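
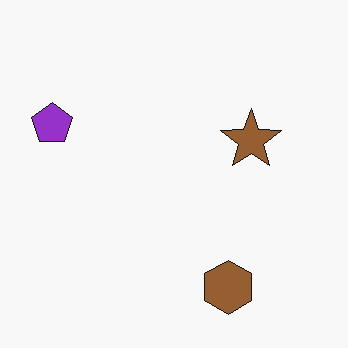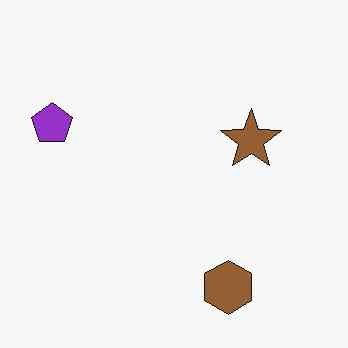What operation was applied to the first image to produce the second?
The image was JPEG-compressed with visible artifacts.

Blocky 8×8 compression artifacts appear around shape edges and the flat background shows ringing — characteristic JPEG degradation.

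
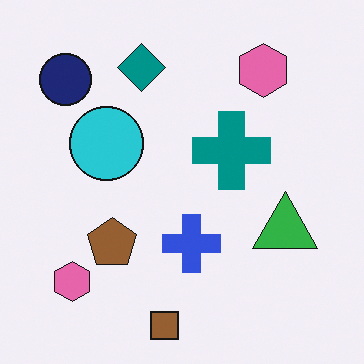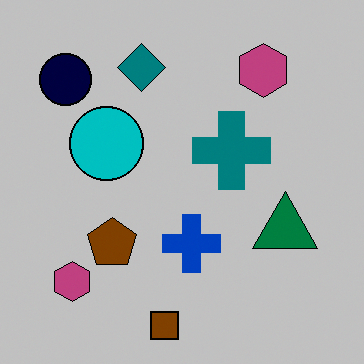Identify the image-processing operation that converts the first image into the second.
Aggressively posterized.

Each flat color has snapped to a coarser quantized level — most visibly, the near-white background has dropped to a flat grey.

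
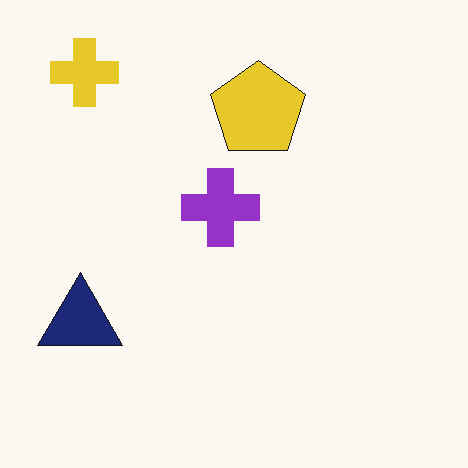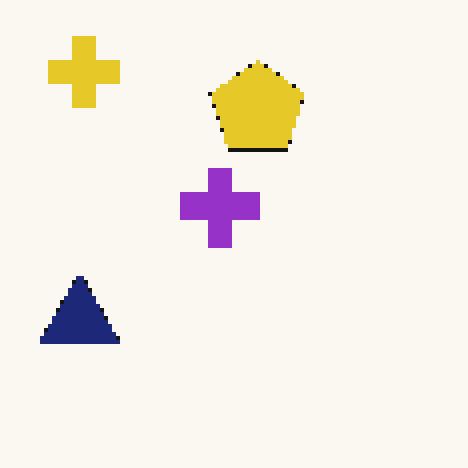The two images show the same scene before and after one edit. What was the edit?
The image was mildly pixelated.

Shapes are reduced to large square blocks; fine edges and outlines are lost — a downscale-then-upscale (mosaic) effect.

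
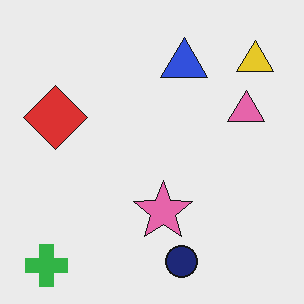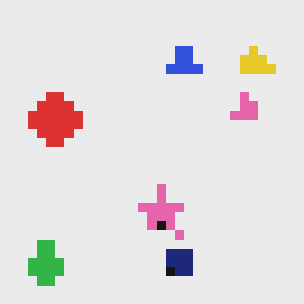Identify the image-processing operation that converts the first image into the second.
This is the original image coarsely pixelated.

Shapes are reduced to large square blocks; fine edges and outlines are lost — a downscale-then-upscale (mosaic) effect.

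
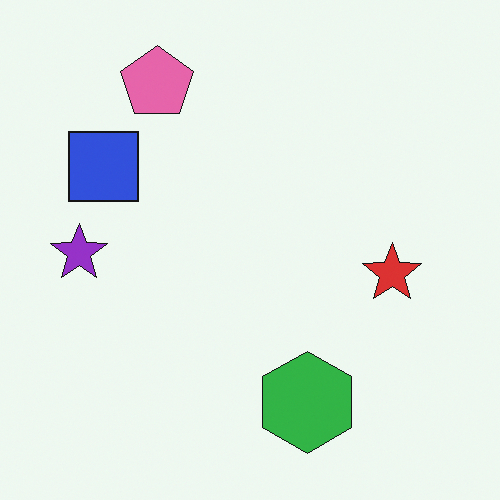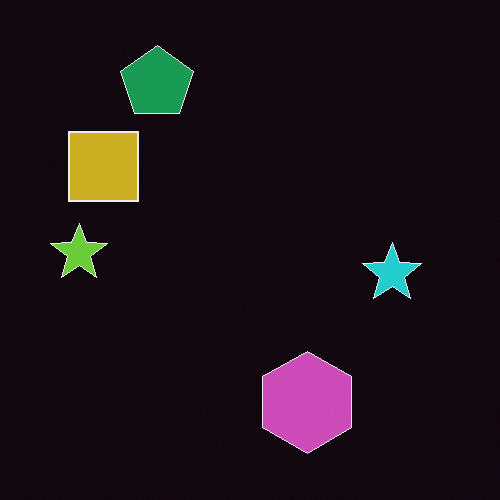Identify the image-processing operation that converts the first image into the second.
It was color-inverted (negative).

The light background has become dark and every shape's color is its complement — a photographic negative.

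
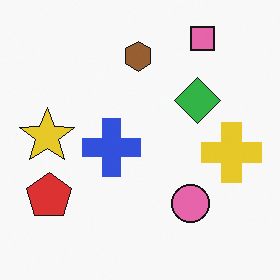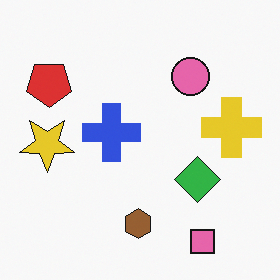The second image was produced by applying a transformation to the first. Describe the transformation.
The image was flipped vertically (top ↔ bottom).

The pink square is in the top-right of the first image and the bottom-right of the second — shapes on opposite sides of the horizontal midline have swapped in a mirror flip.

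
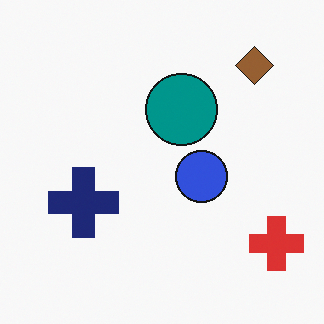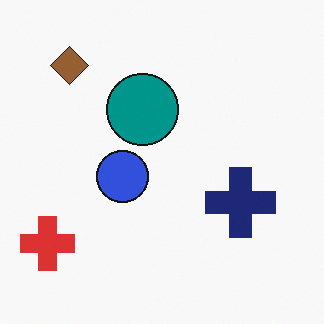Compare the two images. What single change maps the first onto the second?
The image was flipped horizontally (left ↔ right).

The red cross is in the bottom-right of the first image and the bottom-left of the second — shapes on opposite sides of the vertical midline have swapped in a mirror flip.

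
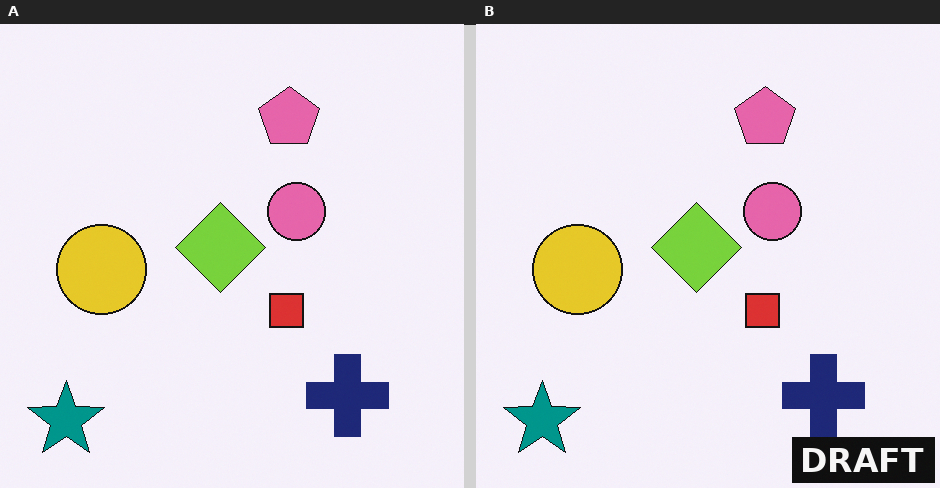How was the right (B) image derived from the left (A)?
This is the original image watermarked with the text "DRAFT" in the lower-right corner.

A dark label reading "DRAFT" appears in the lower-right corner.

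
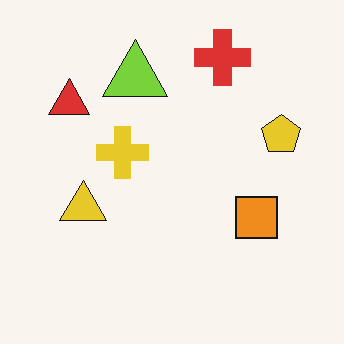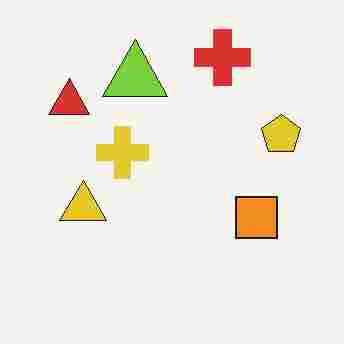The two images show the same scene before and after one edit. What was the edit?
It was degraded with heavy JPEG compression.

Blocky 8×8 compression artifacts appear around shape edges and the flat background shows ringing — characteristic JPEG degradation.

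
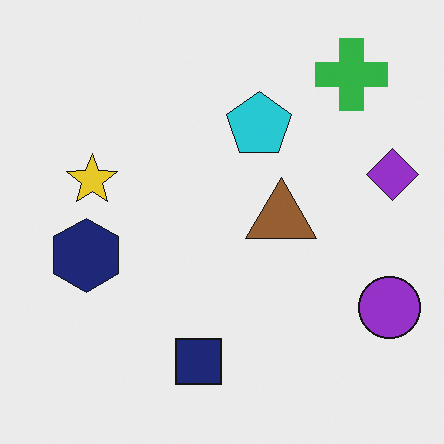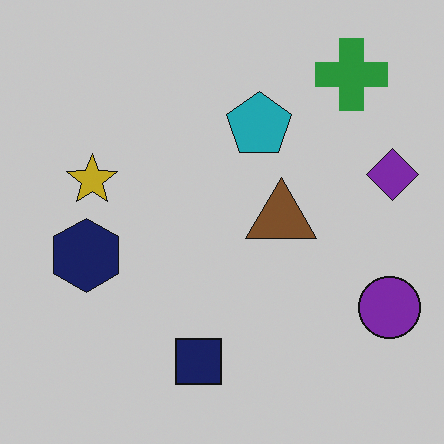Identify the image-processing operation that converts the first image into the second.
It was darkened a little.

Every pixel — background and shapes alike — is uniformly darkened.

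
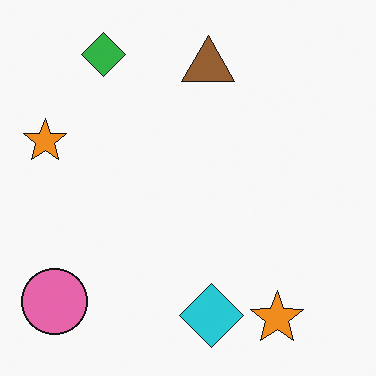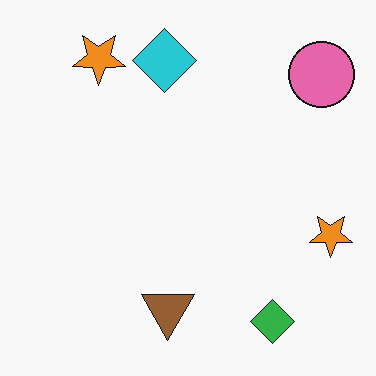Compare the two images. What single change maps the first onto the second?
The image was rotated 180°.

The pink circle sits in the bottom-left of the first image and the top-right of the second — consistent with a whole-image 180° rotation.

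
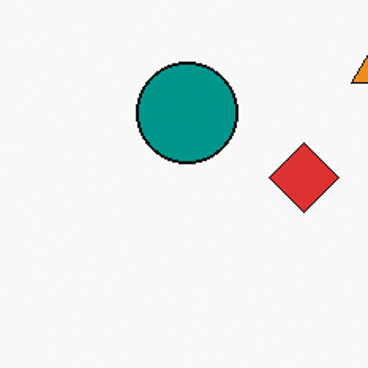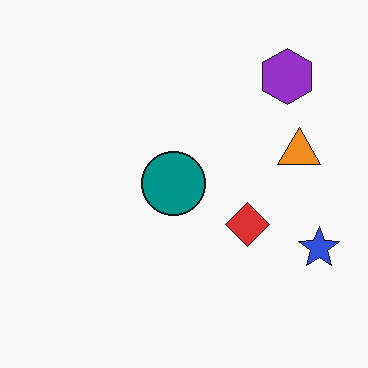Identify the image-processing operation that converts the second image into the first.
It was cropped slightly and scaled back up.

The visible shapes are larger and the field of view is narrower; shapes near the original edges may be partly or wholly outside the frame — a crop-and-rescale.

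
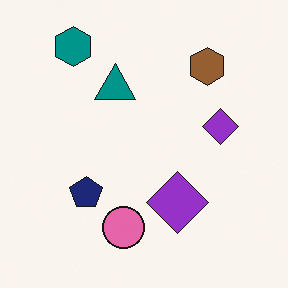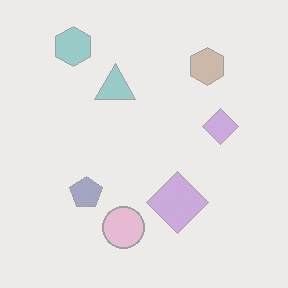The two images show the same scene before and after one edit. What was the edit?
This is the original image washed out (contrast reduced).

Tones are pushed toward mid-grey across the whole image — a global contrast change.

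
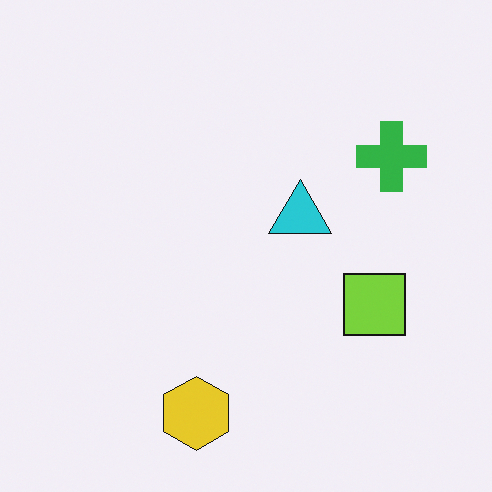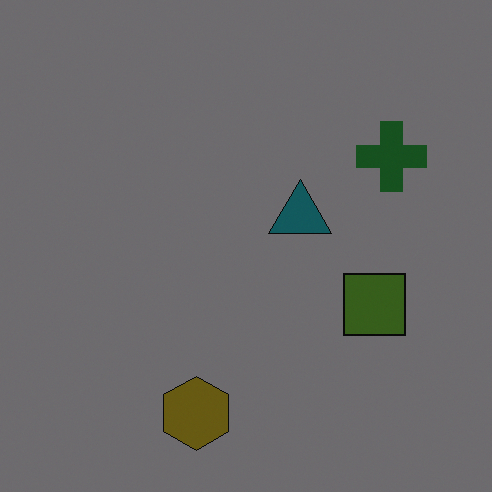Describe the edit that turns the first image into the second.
Noticeably darkened.

Every pixel — background and shapes alike — is uniformly darkened.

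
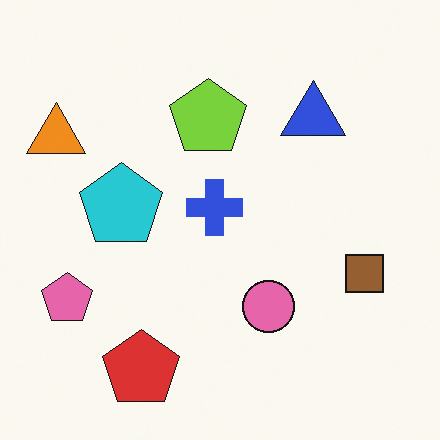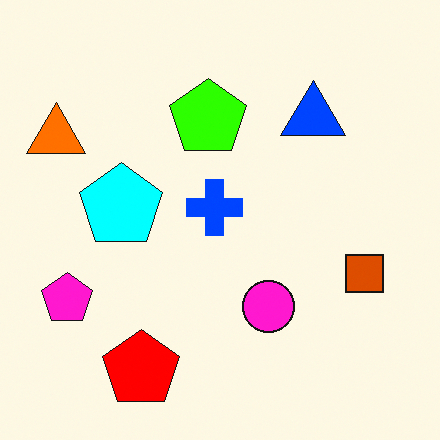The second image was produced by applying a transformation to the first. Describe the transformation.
The second image is the first made much more vivid (saturation change).

All colors are more vivid — a global saturation change.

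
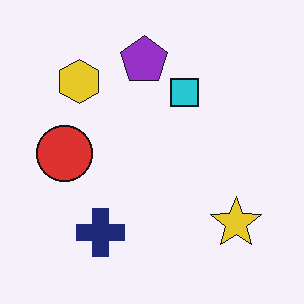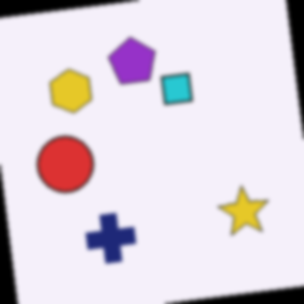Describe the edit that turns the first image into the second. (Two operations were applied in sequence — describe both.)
This is the original image rotated counter-clockwise by a small amount, then lightly blurred.

Every shape is tilted by the same angle and the image corners show triangular fill wedges — a whole-image rotation by a non-right angle. Shape edges and outlines are uniformly softened across the whole image.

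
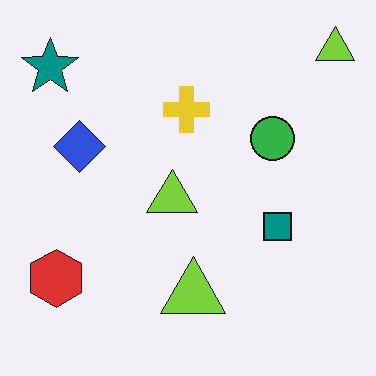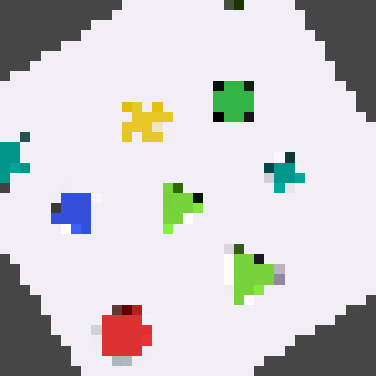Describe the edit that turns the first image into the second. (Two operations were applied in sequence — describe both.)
The second image is the first rotated counter-clockwise by a large amount — several tens of degrees, then heavily pixelated into large blocks.

Every shape is tilted by the same angle and the image corners show triangular fill wedges — a whole-image rotation by a non-right angle. Shapes are reduced to large square blocks; fine edges and outlines are lost — a downscale-then-upscale (mosaic) effect.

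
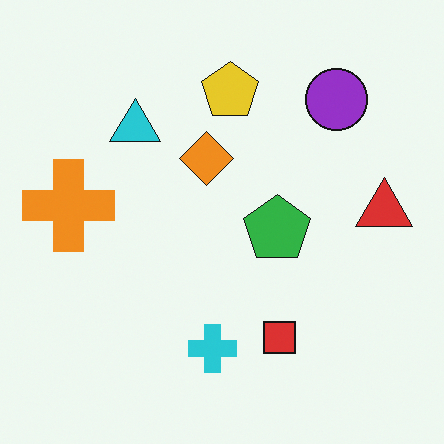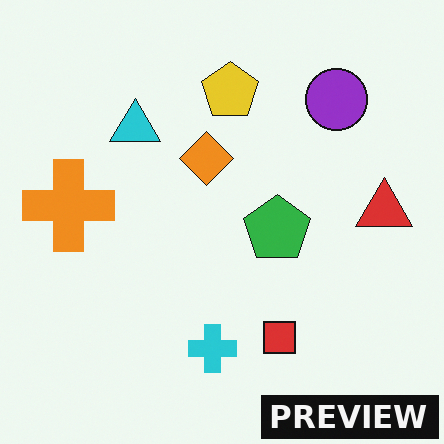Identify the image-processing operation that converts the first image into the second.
The image was watermarked with the text "PREVIEW" in the lower-right corner.

A dark label reading "PREVIEW" appears in the lower-right corner.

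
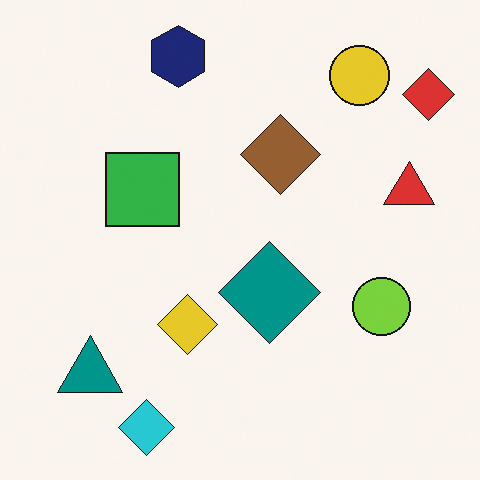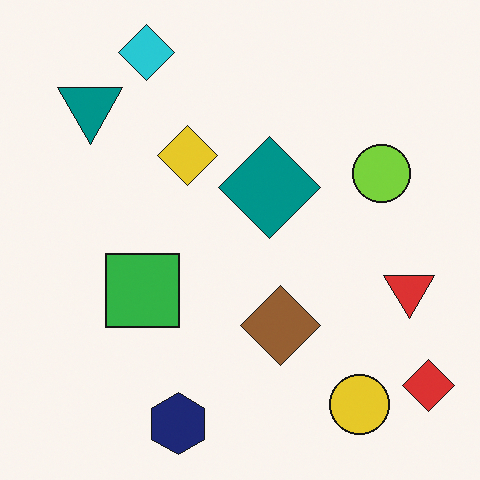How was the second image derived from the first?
Flipped vertically (top ↔ bottom).

The cyan diamond is in the bottom-left of the first image and the top-left of the second — shapes on opposite sides of the horizontal midline have swapped in a mirror flip.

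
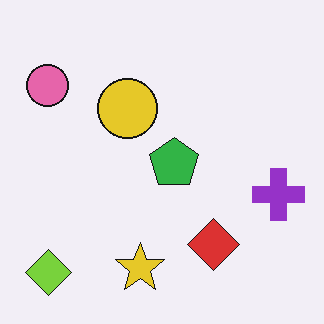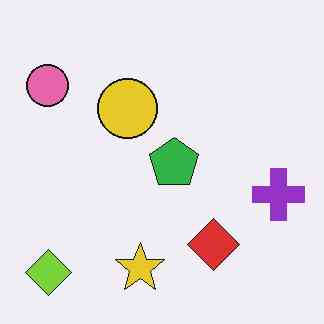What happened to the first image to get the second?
The transformation is: JPEG-compressed with visible artifacts.

Blocky 8×8 compression artifacts appear around shape edges and the flat background shows ringing — characteristic JPEG degradation.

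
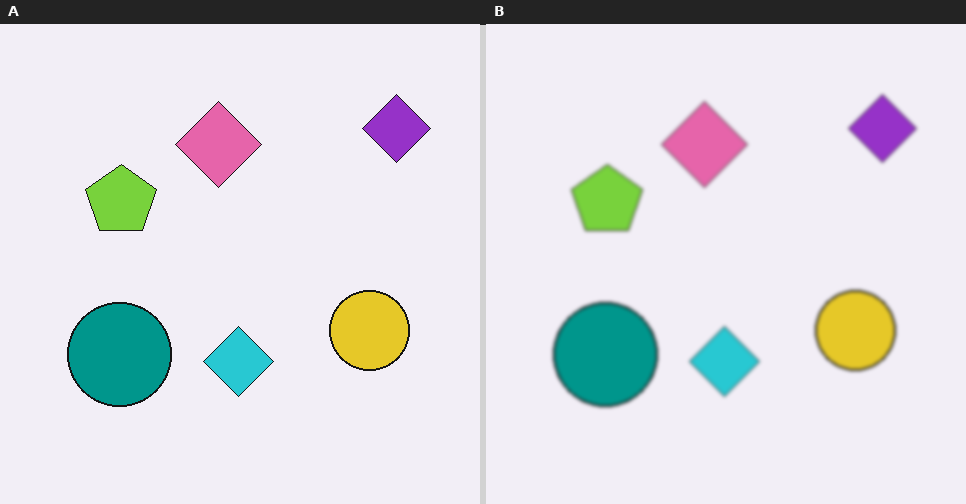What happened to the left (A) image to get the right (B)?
The image was given a subtle gaussian blur.

Shape edges and outlines are uniformly softened across the whole image.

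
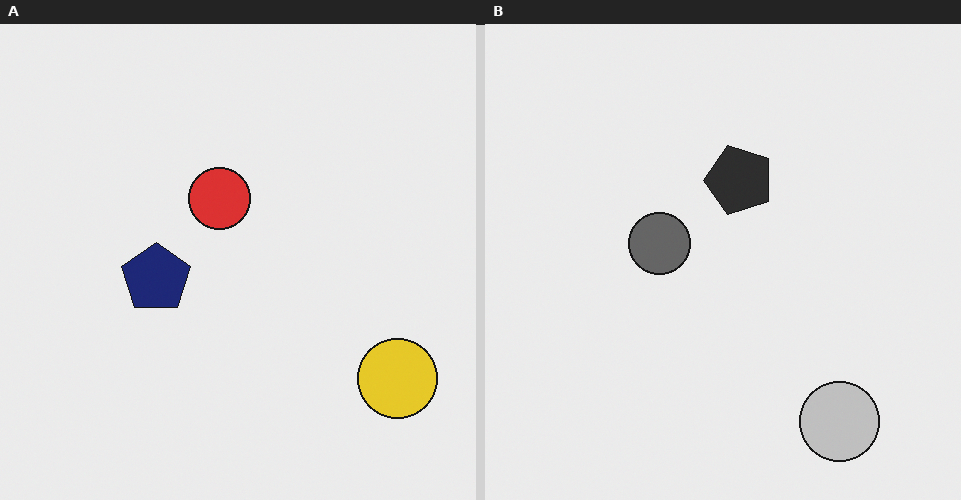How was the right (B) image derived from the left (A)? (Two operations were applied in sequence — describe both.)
Converted to grayscale, then transposed (reflected across the top-left ↔ bottom-right diagonal).

All color is removed — every shape is now a shade of grey. Shapes have swapped their row and column positions — what was in the top-right is now in the bottom-left — a diagonal reflection.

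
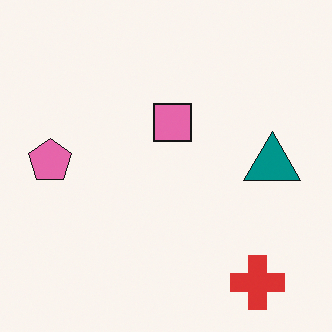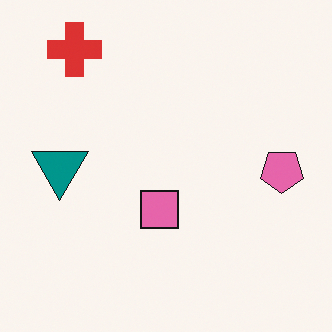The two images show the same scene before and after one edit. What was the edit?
This is the original image rotated 180°.

The red cross sits in the bottom-right of the first image and the top-left of the second — consistent with a whole-image 180° rotation.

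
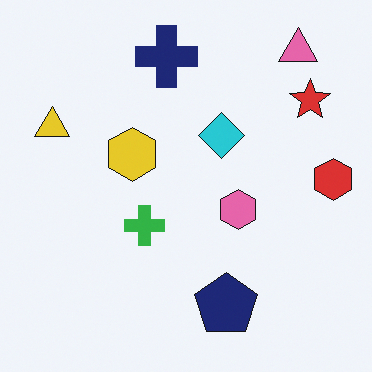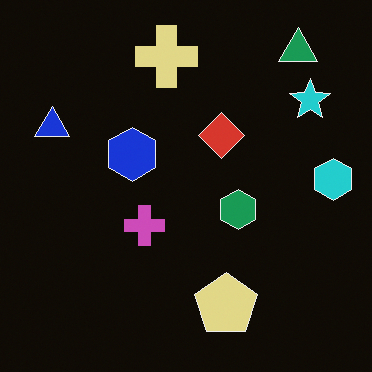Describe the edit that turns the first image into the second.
It was color-inverted (negative).

The light background has become dark and every shape's color is its complement — a photographic negative.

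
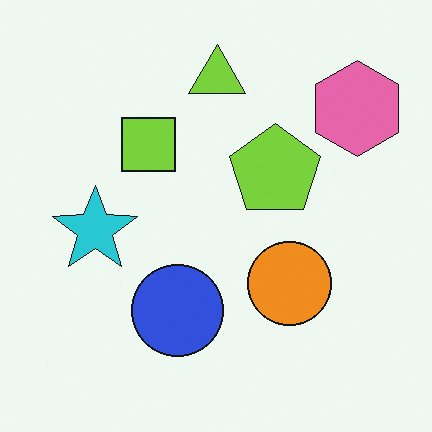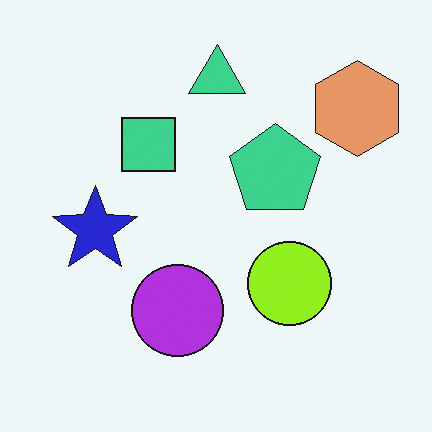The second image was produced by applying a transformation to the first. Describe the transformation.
The second image is the first hue-shifted by a small amount.

Every shape's color has rotated by the same amount around the hue wheel — a uniform hue shift.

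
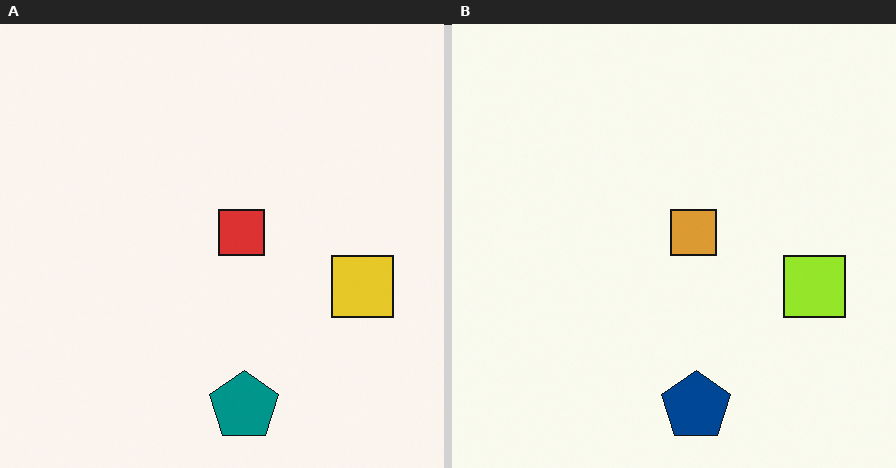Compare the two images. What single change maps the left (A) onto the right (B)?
It was hue-shifted slightly.

Every shape's color has rotated by the same amount around the hue wheel — a uniform hue shift.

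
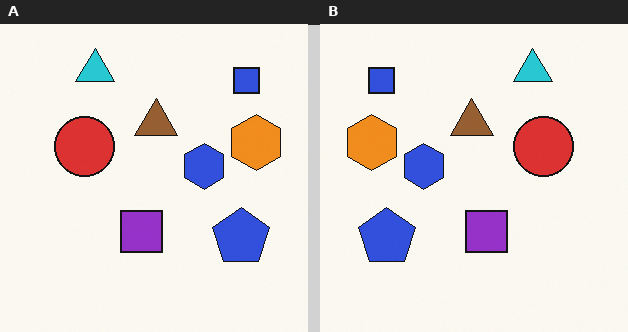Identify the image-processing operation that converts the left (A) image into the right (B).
This is the original image flipped horizontally (left ↔ right).

The orange hexagon is in the right of the left (A) image and the left of the right (B) — shapes on opposite sides of the vertical midline have swapped in a mirror flip.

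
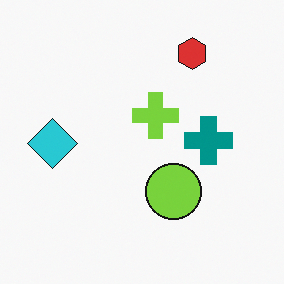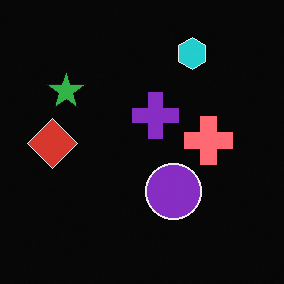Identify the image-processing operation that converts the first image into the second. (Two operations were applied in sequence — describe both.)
It was color-inverted (negative), then overlaid with an additional green star.

The light background has become dark and every shape's color is its complement — a photographic negative. A green star appears in the second image that is absent from the first.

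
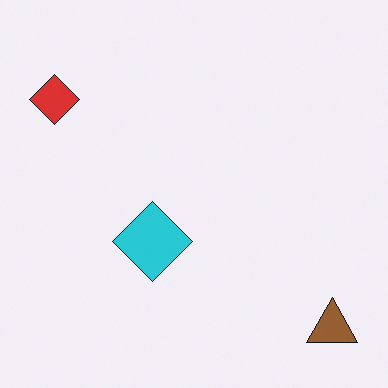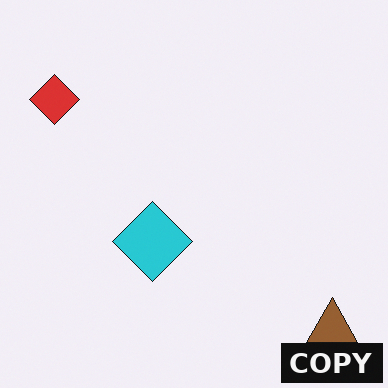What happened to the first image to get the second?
The second image is the first watermarked with the text "COPY" in the lower-right corner.

A dark label reading "COPY" appears in the lower-right corner.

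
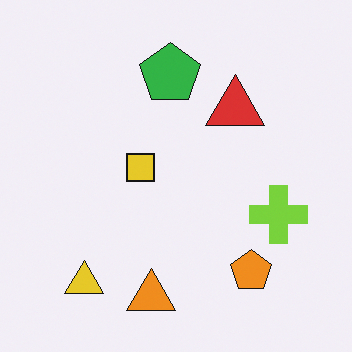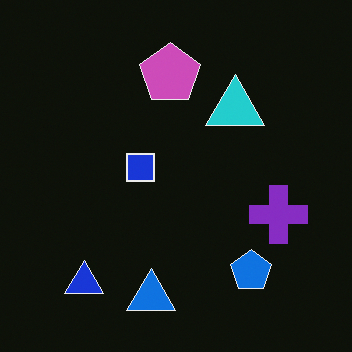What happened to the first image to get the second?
The image was color-inverted (negative).

The light background has become dark and every shape's color is its complement — a photographic negative.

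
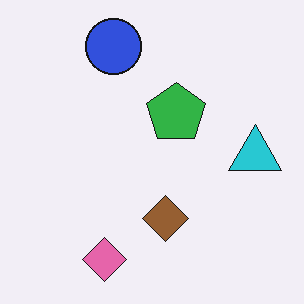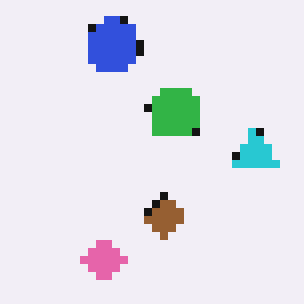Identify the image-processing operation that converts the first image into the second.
The image was moderately pixelated.

Shapes are reduced to large square blocks; fine edges and outlines are lost — a downscale-then-upscale (mosaic) effect.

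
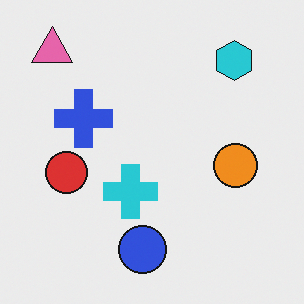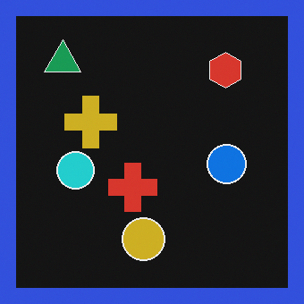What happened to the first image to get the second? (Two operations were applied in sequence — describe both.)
Color-inverted (negative), then framed with a blue border.

The light background has become dark and every shape's color is its complement — a photographic negative. A solid blue frame runs around the edge of the second image, with the content slightly shrunk inside it.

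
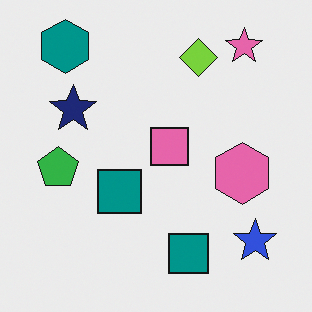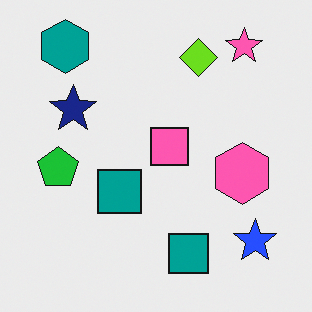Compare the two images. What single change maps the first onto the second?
Slightly oversaturated.

All colors are more vivid — a global saturation change.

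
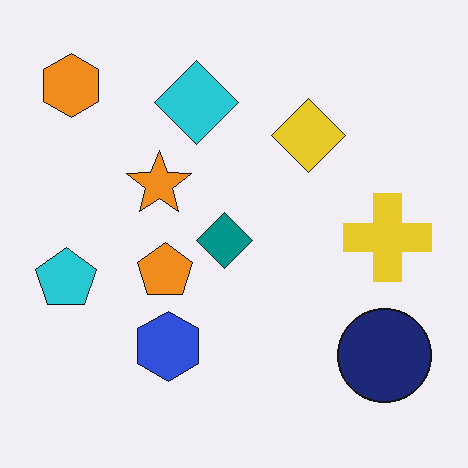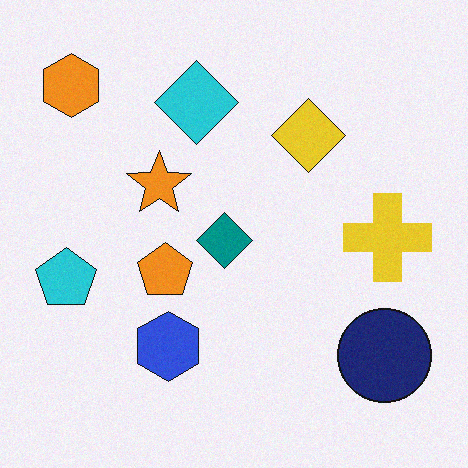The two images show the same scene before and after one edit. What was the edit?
Degraded with light additive noise.

Random speckle covers the whole image, including the flat background.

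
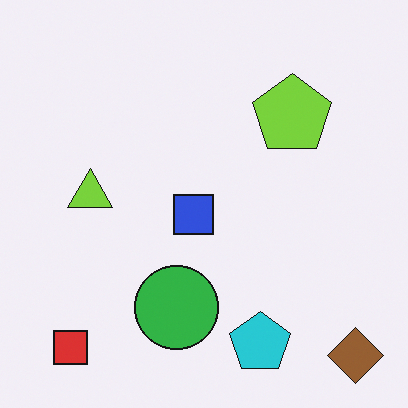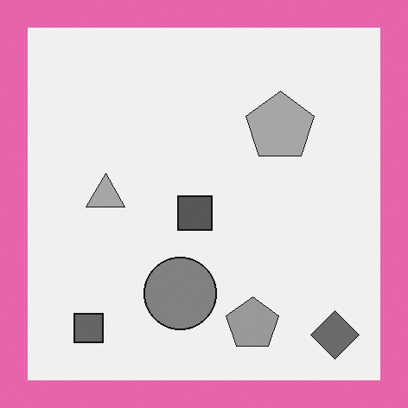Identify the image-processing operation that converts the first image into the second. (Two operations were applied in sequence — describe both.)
The image was converted to grayscale, then framed with a pink border.

All color is removed — every shape is now a shade of grey. A solid pink frame runs around the edge of the second image, with the content slightly shrunk inside it.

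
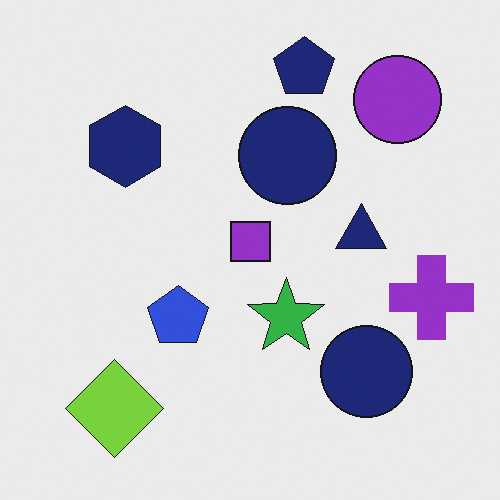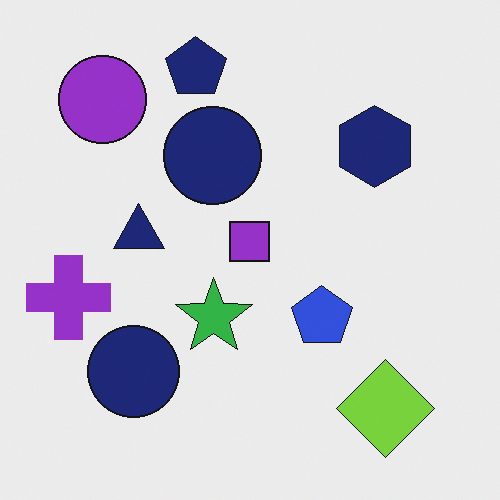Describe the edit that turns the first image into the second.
The transformation is: flipped horizontally (left ↔ right).

The purple cross is in the right of the first image and the left of the second — shapes on opposite sides of the vertical midline have swapped in a mirror flip.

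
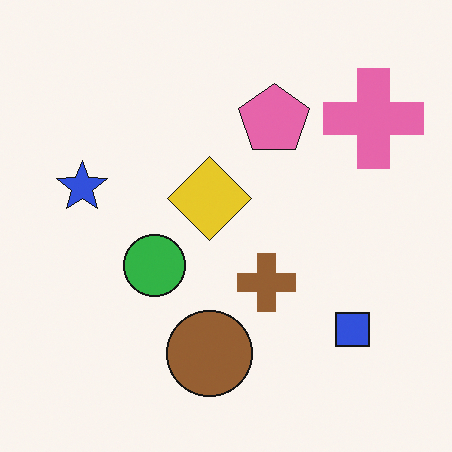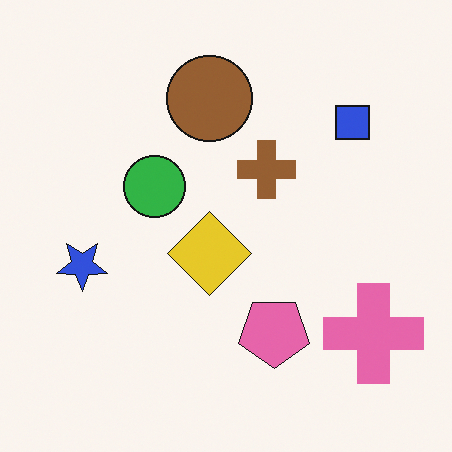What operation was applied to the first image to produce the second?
The second image is the first flipped vertically (top ↔ bottom).

The brown circle is in the bottom of the first image and the top of the second — shapes on opposite sides of the horizontal midline have swapped in a mirror flip.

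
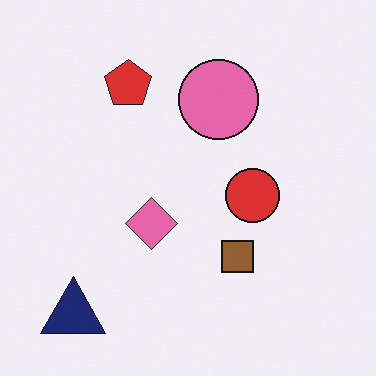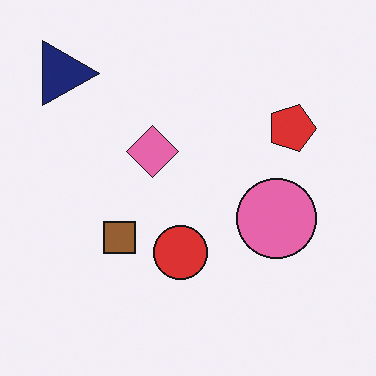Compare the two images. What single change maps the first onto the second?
It was rotated 90° clockwise.

The navy triangle sits in the bottom-left of the first image and the top-left of the second — consistent with a whole-image 90° clockwise rotation.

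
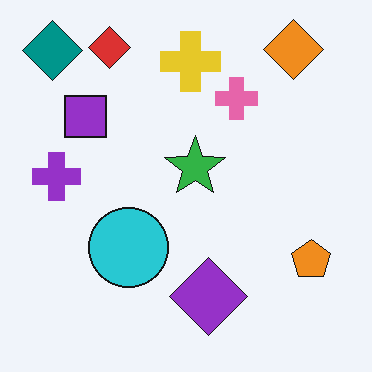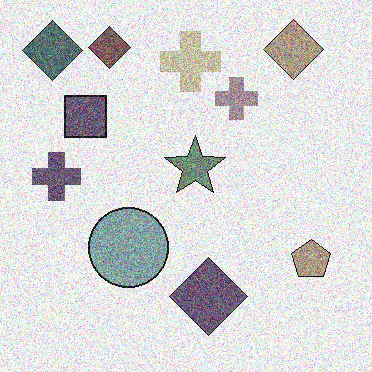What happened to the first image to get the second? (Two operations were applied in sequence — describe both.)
Heavily desaturated, then degraded with a thick layer of grain.

All colors are more muted and greyish — a global saturation change. Random speckle covers the whole image, including the flat background.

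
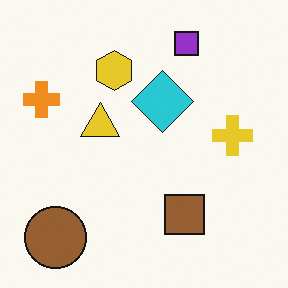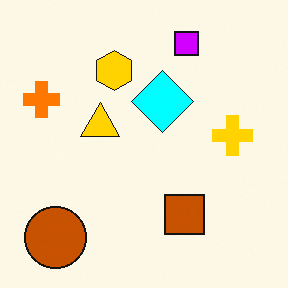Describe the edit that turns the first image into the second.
The transformation is: heavily oversaturated.

All colors are more vivid — a global saturation change.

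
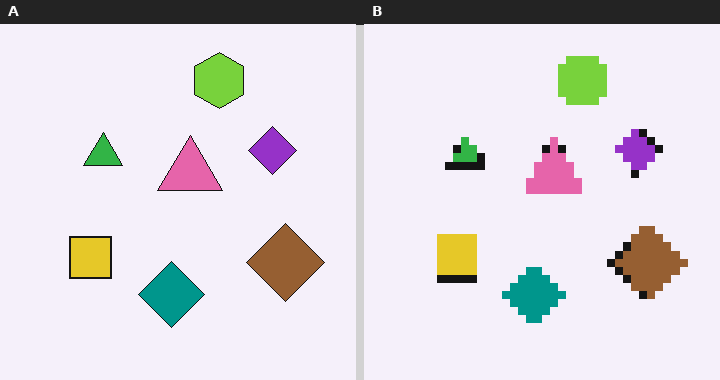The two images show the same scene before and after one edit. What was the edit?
The image was pixelated into visible square blocks.

Shapes are reduced to large square blocks; fine edges and outlines are lost — a downscale-then-upscale (mosaic) effect.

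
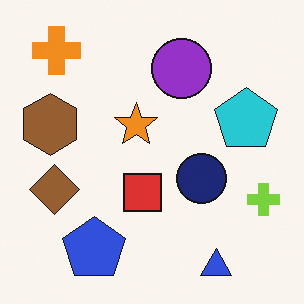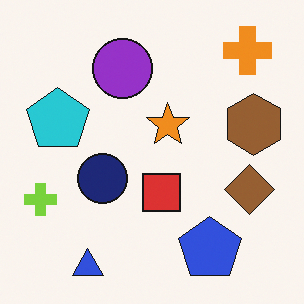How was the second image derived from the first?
It was flipped horizontally (left ↔ right).

The lime cross is in the right of the first image and the left of the second — shapes on opposite sides of the vertical midline have swapped in a mirror flip.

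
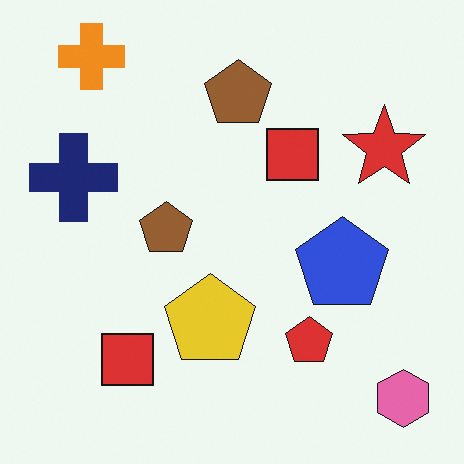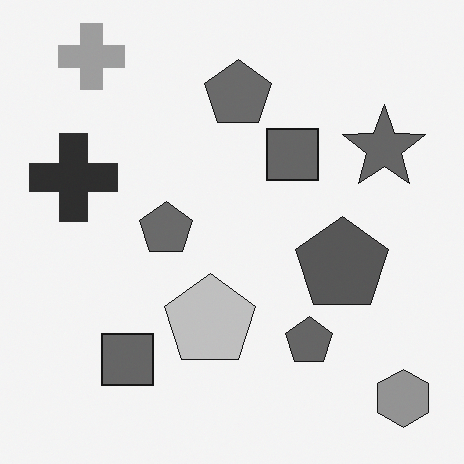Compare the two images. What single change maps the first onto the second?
Converted to grayscale.

All color is removed — every shape is now a shade of grey.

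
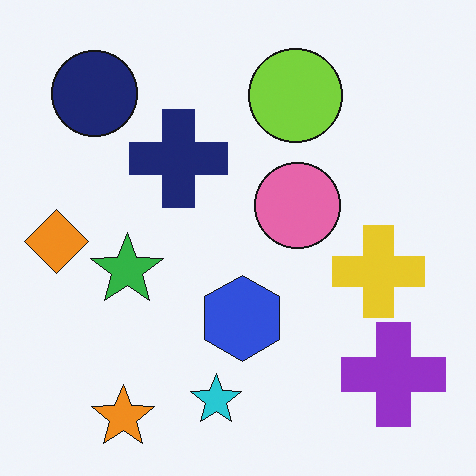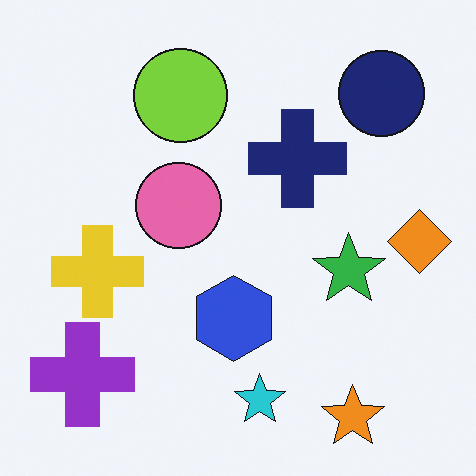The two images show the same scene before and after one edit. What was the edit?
It was flipped horizontally (left ↔ right).

The orange diamond is in the left of the first image and the right of the second — shapes on opposite sides of the vertical midline have swapped in a mirror flip.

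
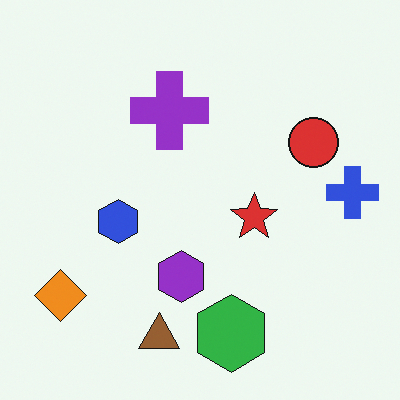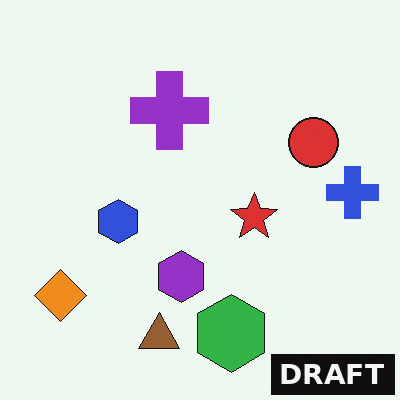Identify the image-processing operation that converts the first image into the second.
The transformation is: watermarked with the text "DRAFT" in the lower-right corner.

A dark label reading "DRAFT" appears in the lower-right corner.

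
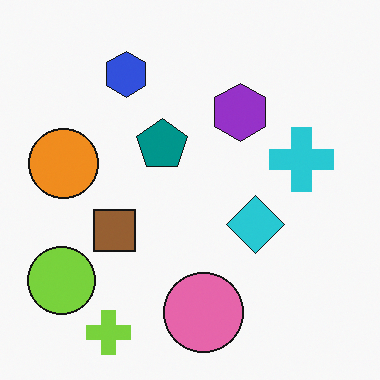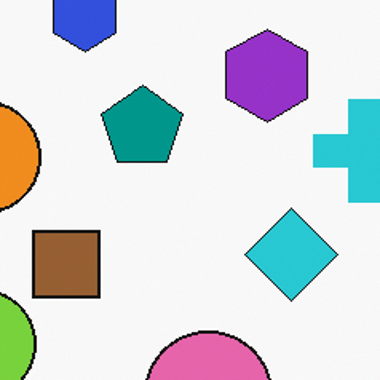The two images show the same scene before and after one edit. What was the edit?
The image was cropped slightly and scaled back up.

The visible shapes are larger and the field of view is narrower; shapes near the original edges may be partly or wholly outside the frame — a crop-and-rescale.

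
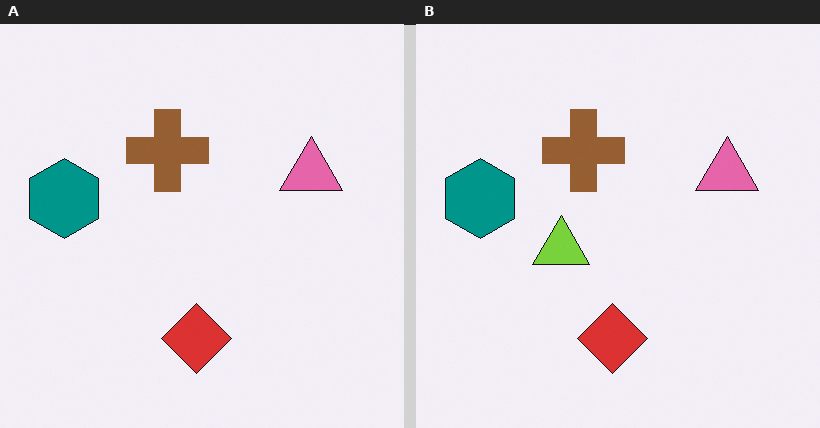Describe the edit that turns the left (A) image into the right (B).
This is the original image overlaid with an additional lime triangle.

A lime triangle appears in the right (B) image that is absent from the left (A).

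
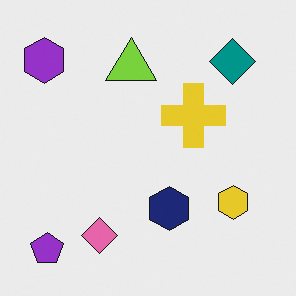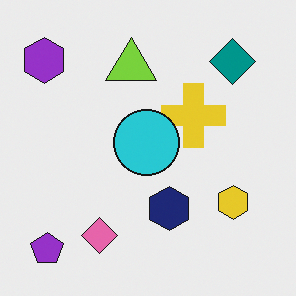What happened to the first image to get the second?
The second image is the first overlaid with an additional cyan circle.

A cyan circle appears in the second image that is absent from the first.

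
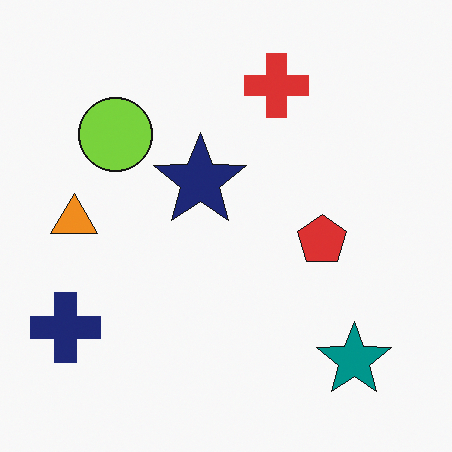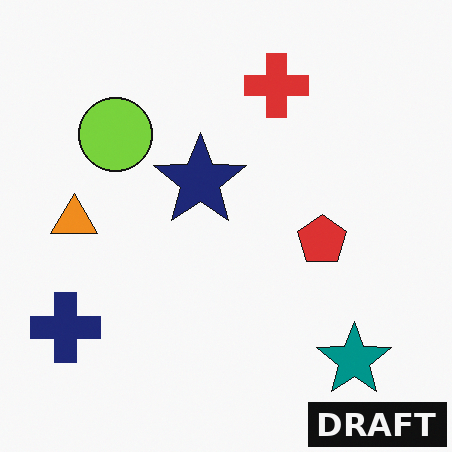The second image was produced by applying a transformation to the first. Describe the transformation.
It was watermarked with the text "DRAFT" in the lower-right corner.

A dark label reading "DRAFT" appears in the lower-right corner.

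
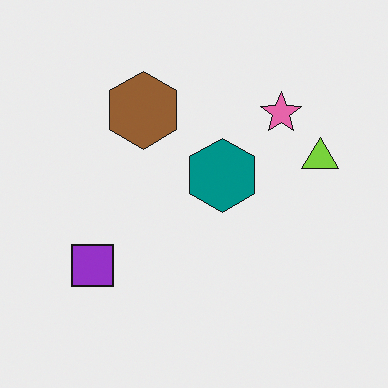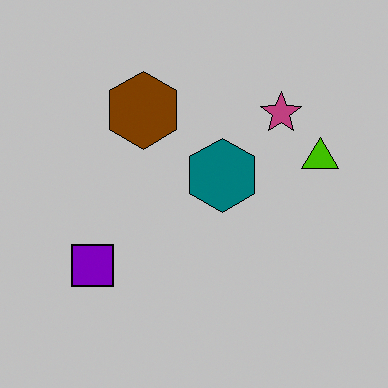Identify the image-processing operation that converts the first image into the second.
The image was heavily posterized to just a handful of flat colors.

Each flat color has snapped to a coarser quantized level — most visibly, the near-white background has dropped to a flat grey.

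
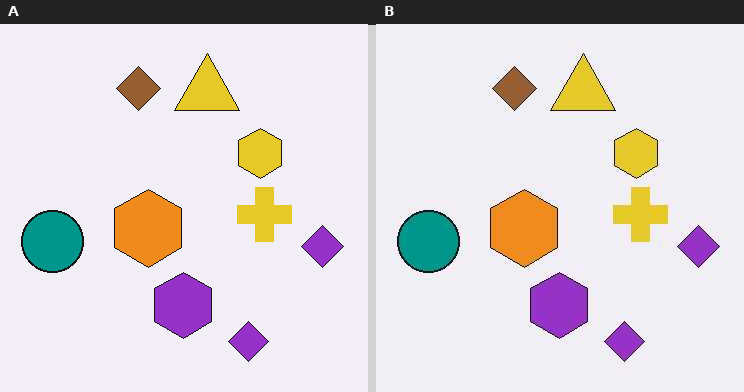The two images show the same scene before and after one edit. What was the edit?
It was given moderate JPEG compression.

Blocky 8×8 compression artifacts appear around shape edges and the flat background shows ringing — characteristic JPEG degradation.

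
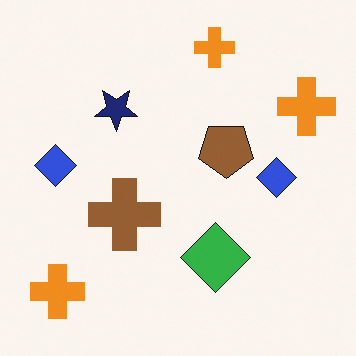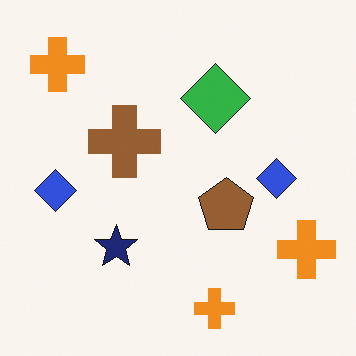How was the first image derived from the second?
Flipped vertically (top ↔ bottom).

The green diamond is in the top of the second image and the bottom of the first — shapes on opposite sides of the horizontal midline have swapped in a mirror flip.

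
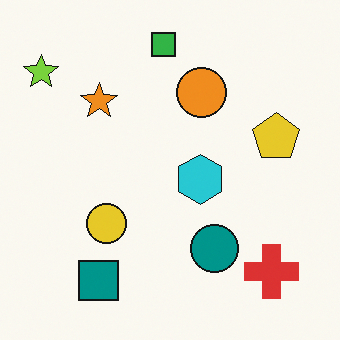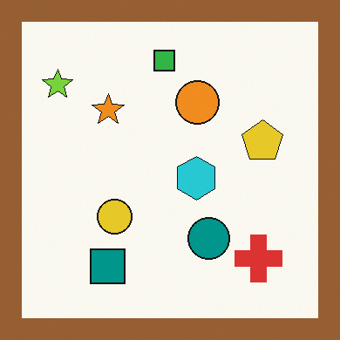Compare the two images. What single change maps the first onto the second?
The second image is the first framed with a brown border.

A solid brown frame runs around the edge of the second image, with the content slightly shrunk inside it.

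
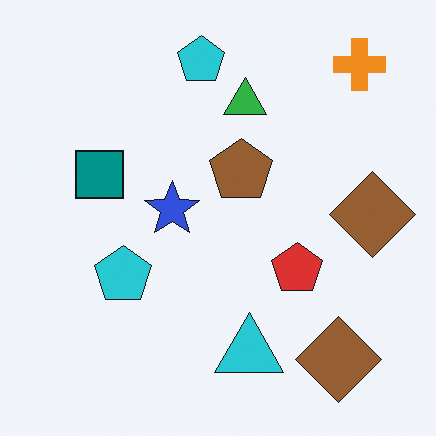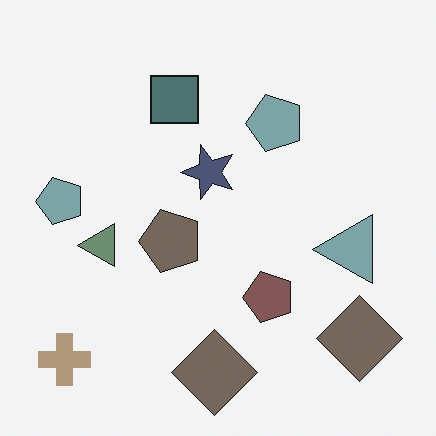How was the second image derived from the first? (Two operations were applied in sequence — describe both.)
The image was transposed (reflected across the top-left ↔ bottom-right diagonal), then made much more muted (saturation change).

Shapes have swapped their row and column positions — what was in the top-right is now in the bottom-left — a diagonal reflection. All colors are more muted and greyish — a global saturation change.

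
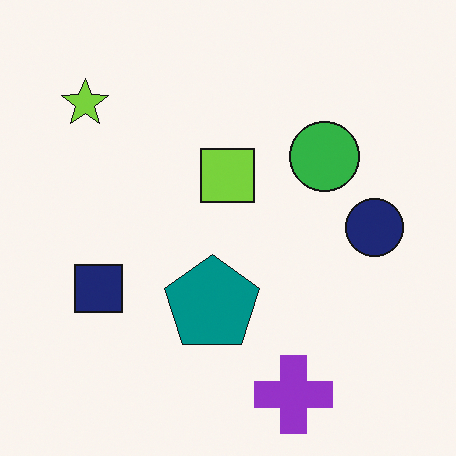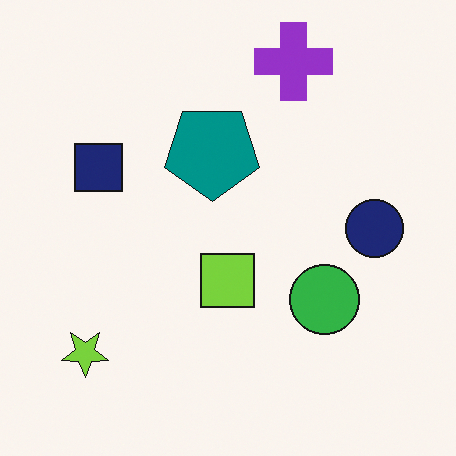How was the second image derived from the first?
The transformation is: flipped vertically (top ↔ bottom).

The purple cross is in the bottom of the first image and the top of the second — shapes on opposite sides of the horizontal midline have swapped in a mirror flip.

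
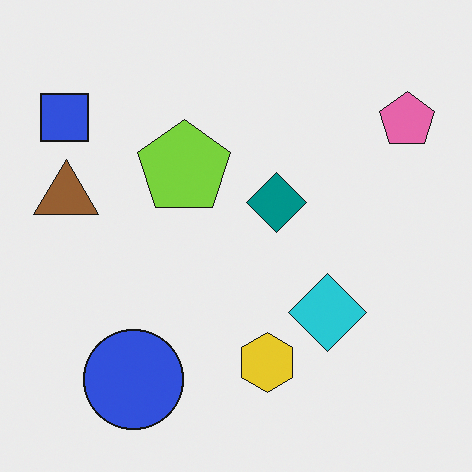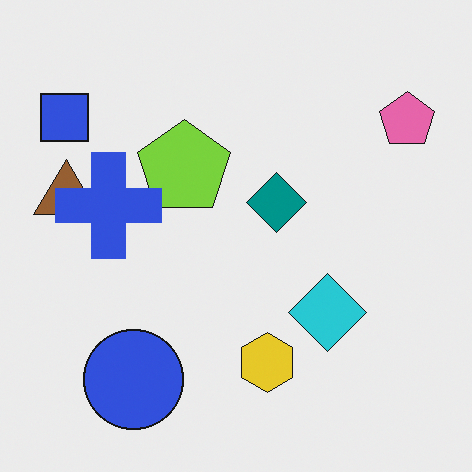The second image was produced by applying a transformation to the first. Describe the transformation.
This is the original image overlaid with an additional blue cross.

A blue cross appears in the second image that is absent from the first.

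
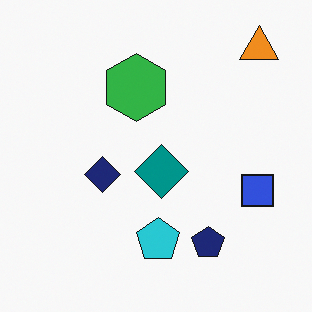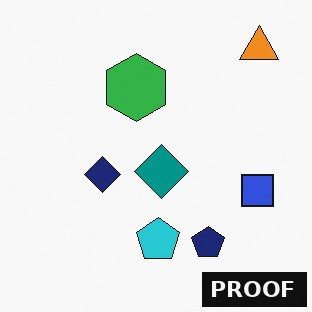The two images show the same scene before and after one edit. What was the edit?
It was watermarked with the text "PROOF" in the lower-right corner.

A dark label reading "PROOF" appears in the lower-right corner.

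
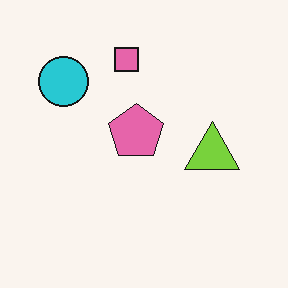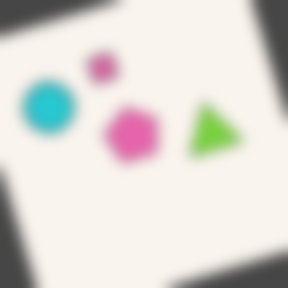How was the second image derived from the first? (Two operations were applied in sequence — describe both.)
This is the original image rotated counter-clockwise by a moderate amount, then strongly gaussian-blurred.

Every shape is tilted by the same angle and the image corners show triangular fill wedges — a whole-image rotation by a non-right angle. Shape edges and outlines are uniformly softened across the whole image.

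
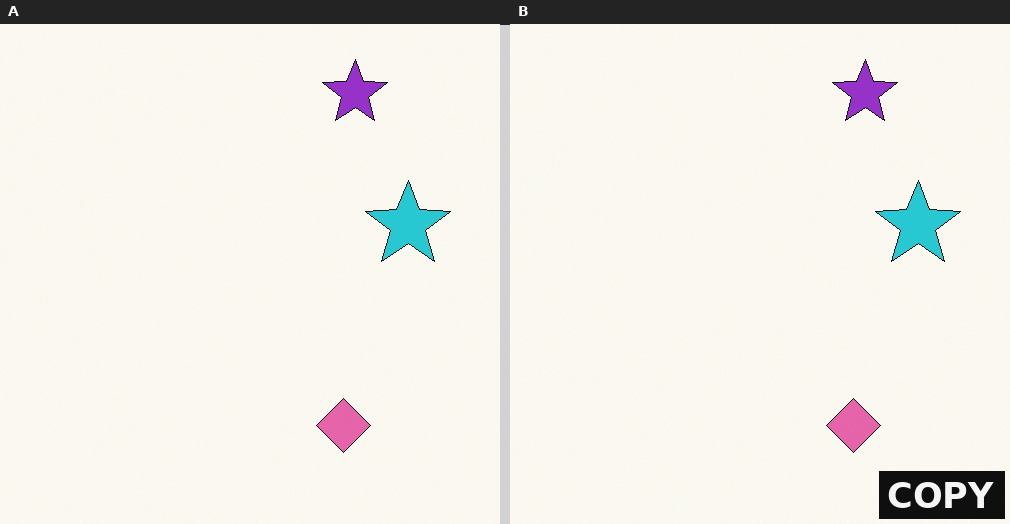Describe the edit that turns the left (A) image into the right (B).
The transformation is: watermarked with the text "COPY" in the lower-right corner.

A dark label reading "COPY" appears in the lower-right corner.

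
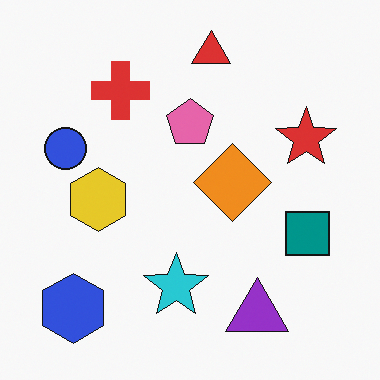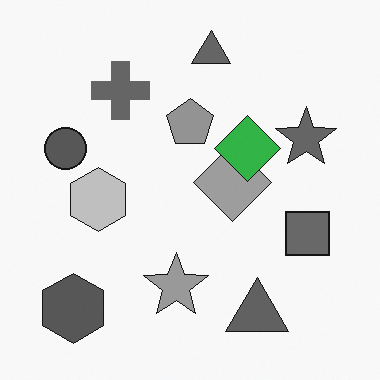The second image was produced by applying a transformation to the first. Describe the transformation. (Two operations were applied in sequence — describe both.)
This is the original image converted to grayscale, then overlaid with an additional green diamond.

All color is removed — every shape is now a shade of grey. A green diamond appears in the second image that is absent from the first.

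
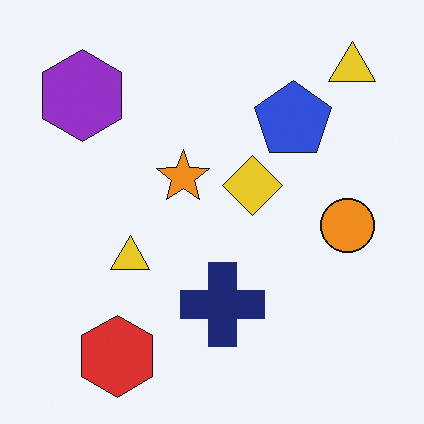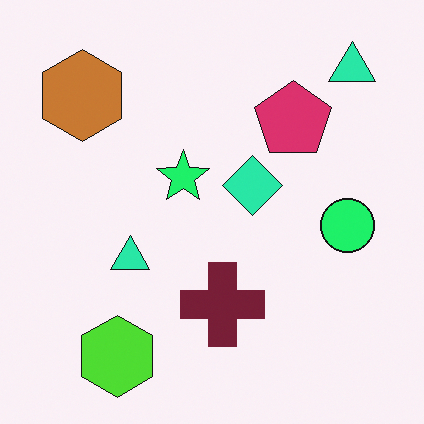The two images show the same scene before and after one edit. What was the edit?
The image was hue-shifted by a moderate amount.

Every shape's color has rotated by the same amount around the hue wheel — a uniform hue shift.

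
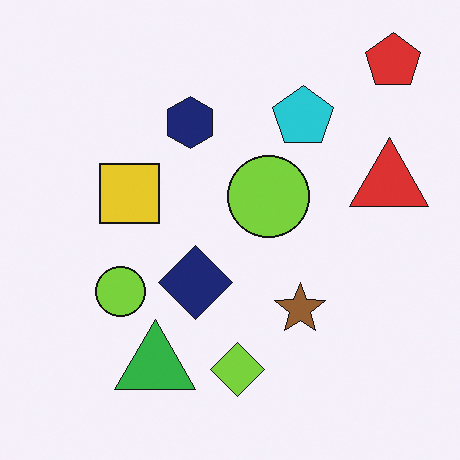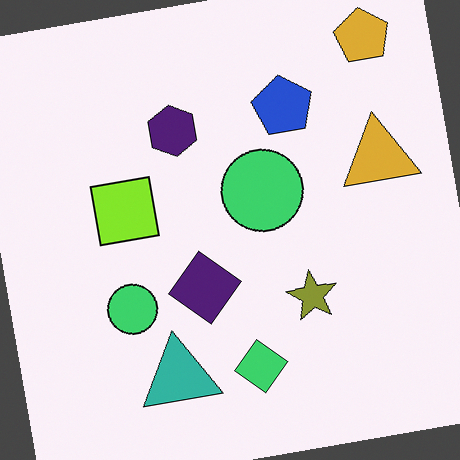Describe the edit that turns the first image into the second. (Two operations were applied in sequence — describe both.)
It was hue-shifted slightly, then rotated counter-clockwise by a slight angle.

Every shape's color has rotated by the same amount around the hue wheel — a uniform hue shift. Every shape is tilted by the same angle and the image corners show triangular fill wedges — a whole-image rotation by a non-right angle.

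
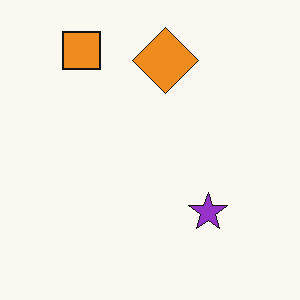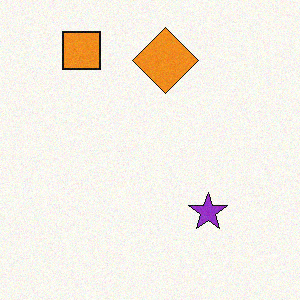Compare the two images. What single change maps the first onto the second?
It was degraded with a light layer of grain.

Random speckle covers the whole image, including the flat background.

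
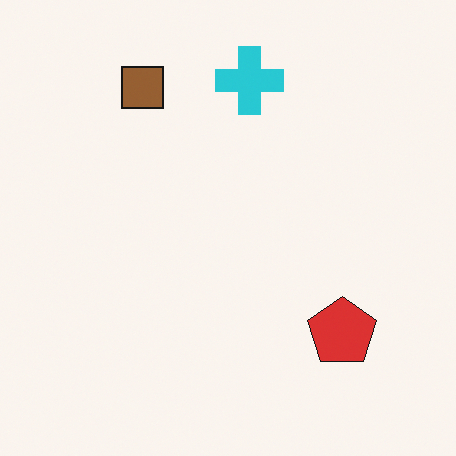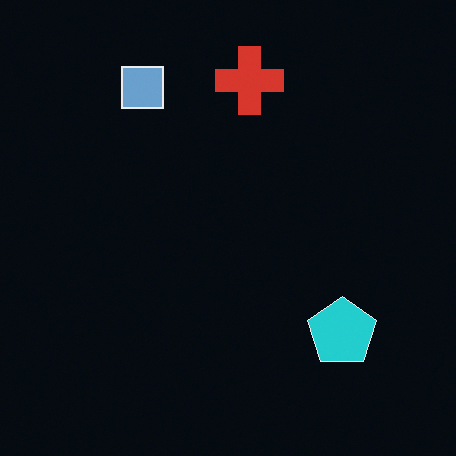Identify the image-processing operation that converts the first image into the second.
This is the original image color-inverted (negative).

The light background has become dark and every shape's color is its complement — a photographic negative.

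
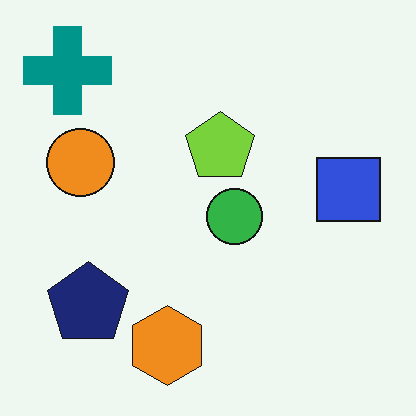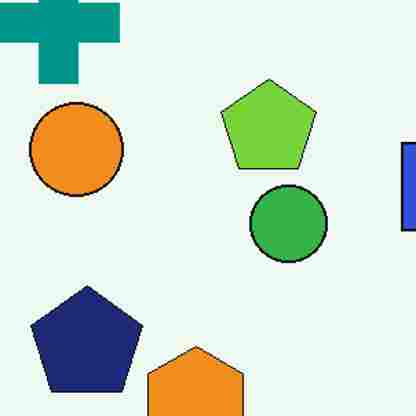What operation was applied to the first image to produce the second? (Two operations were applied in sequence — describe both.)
Cropped slightly and scaled back up, then degraded with heavy JPEG compression.

The visible shapes are larger and the field of view is narrower; shapes near the original edges may be partly or wholly outside the frame — a crop-and-rescale. Blocky 8×8 compression artifacts appear around shape edges and the flat background shows ringing — characteristic JPEG degradation.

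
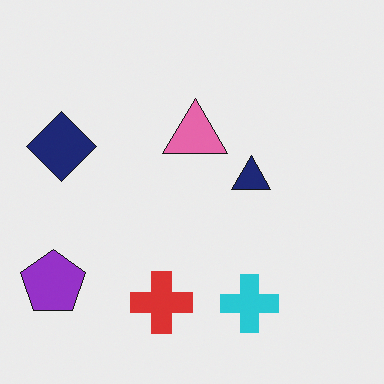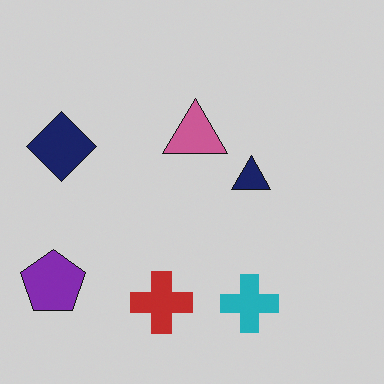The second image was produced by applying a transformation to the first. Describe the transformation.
Darkened a little.

Every pixel — background and shapes alike — is uniformly darkened.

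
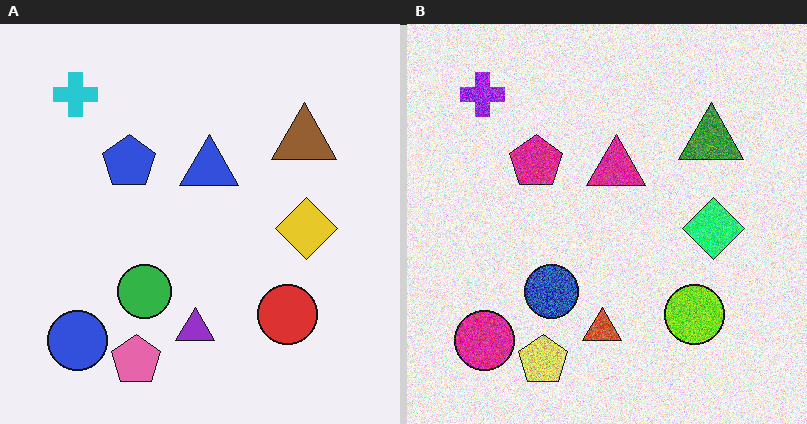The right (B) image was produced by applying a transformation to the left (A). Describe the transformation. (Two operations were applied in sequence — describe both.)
This is the original image degraded with moderate additive noise, then hue-shifted through roughly a third of the color wheel.

Random speckle covers the whole image, including the flat background. Every shape's color has rotated by the same amount around the hue wheel — a uniform hue shift.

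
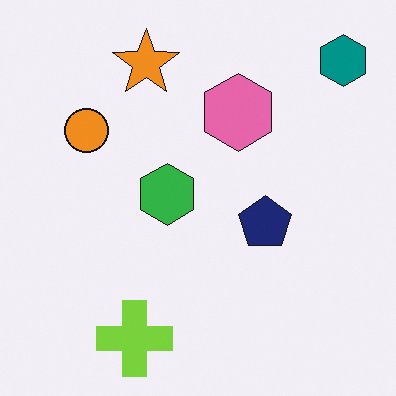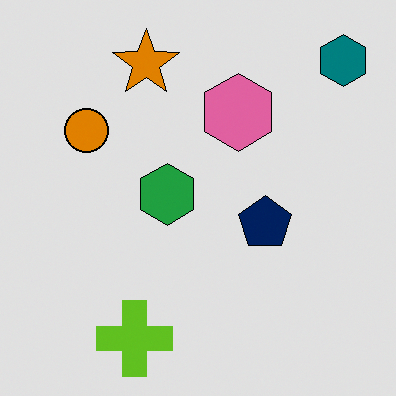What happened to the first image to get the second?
Posterized to a reduced palette.

Each flat color has snapped to a coarser quantized level — most visibly, the near-white background has dropped to a flat grey.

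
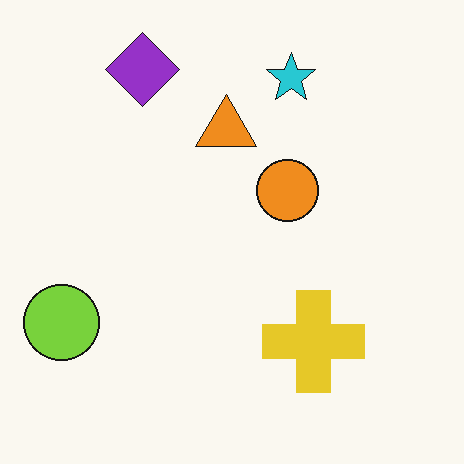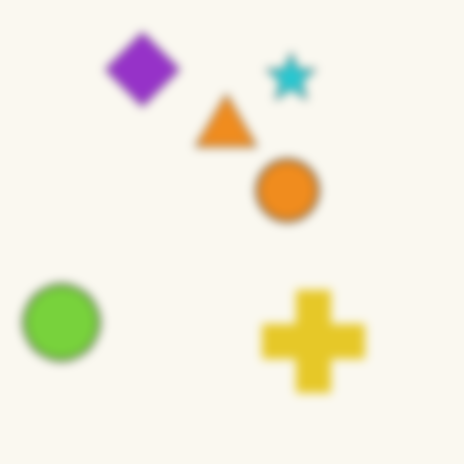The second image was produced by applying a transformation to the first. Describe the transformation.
The second image is the first heavily blurred.

Shape edges and outlines are uniformly softened across the whole image.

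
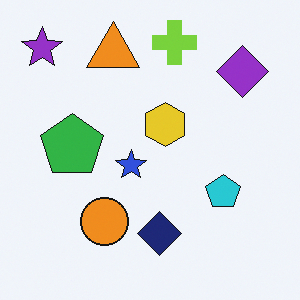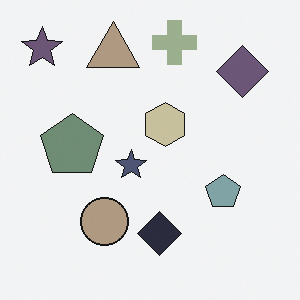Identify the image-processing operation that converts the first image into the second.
The transformation is: heavily desaturated.

All colors are more muted and greyish — a global saturation change.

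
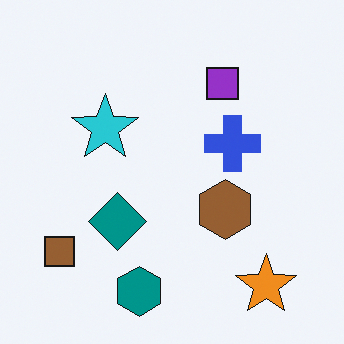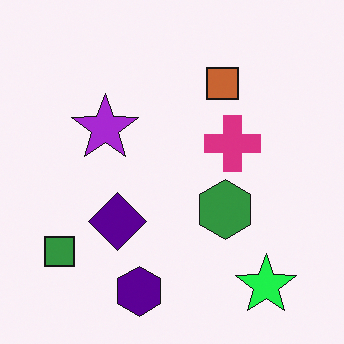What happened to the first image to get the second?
It was hue-shifted by a moderate amount.

Every shape's color has rotated by the same amount around the hue wheel — a uniform hue shift.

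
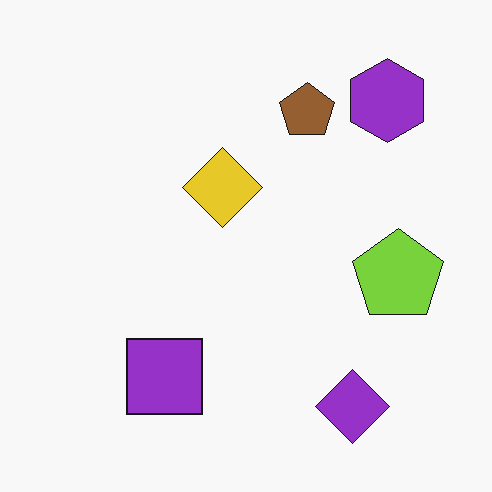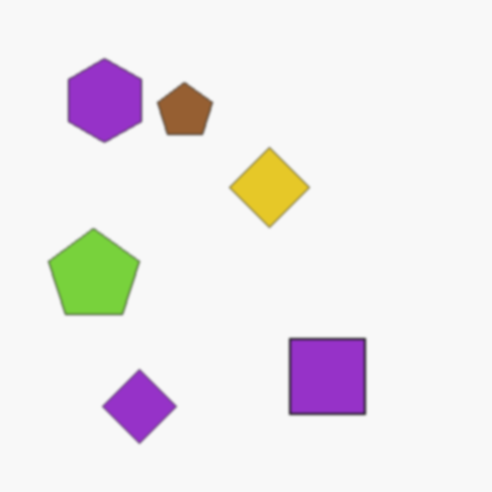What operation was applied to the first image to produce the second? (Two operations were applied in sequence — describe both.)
The transformation is: given a subtle gaussian blur, then flipped horizontally (left ↔ right).

Shape edges and outlines are uniformly softened across the whole image. The lime pentagon is in the right of the first image and the left of the second — shapes on opposite sides of the vertical midline have swapped in a mirror flip.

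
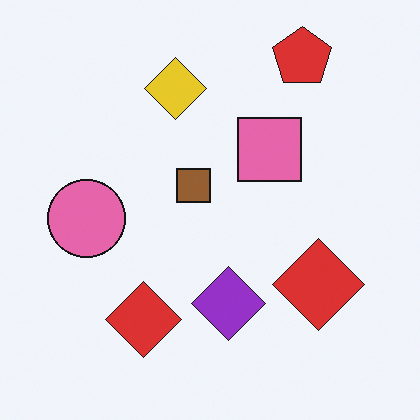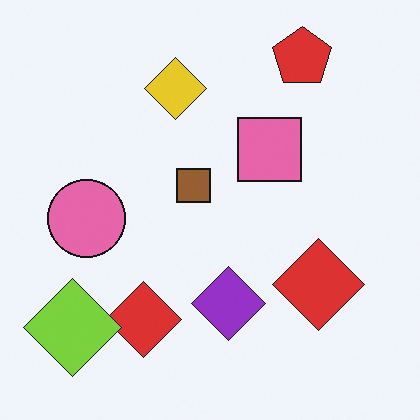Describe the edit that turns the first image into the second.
Overlaid with an additional lime diamond.

A lime diamond appears in the second image that is absent from the first.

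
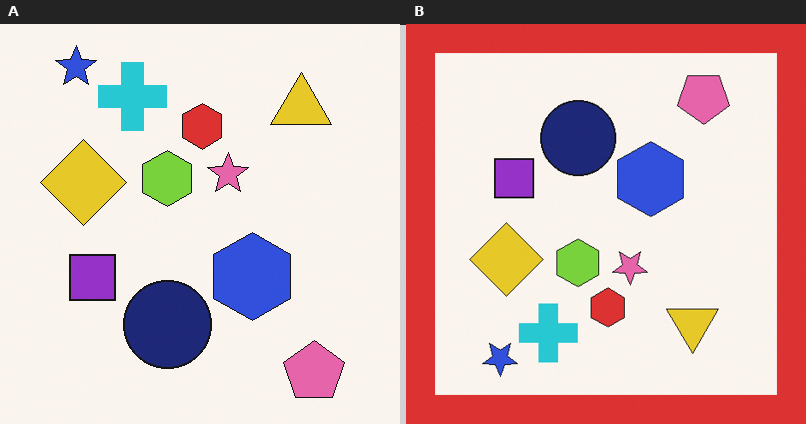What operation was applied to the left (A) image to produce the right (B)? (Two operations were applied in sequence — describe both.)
The transformation is: flipped vertically (top ↔ bottom), then framed with a red border.

The blue star is in the top-left of the left (A) image and the bottom-left of the right (B) — shapes on opposite sides of the horizontal midline have swapped in a mirror flip. A solid red frame runs around the edge of the right (B) image, with the content slightly shrunk inside it.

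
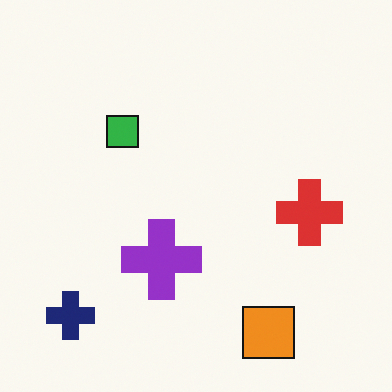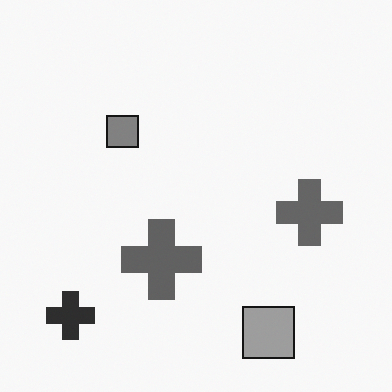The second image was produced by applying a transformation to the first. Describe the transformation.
Converted to grayscale.

All color is removed — every shape is now a shade of grey.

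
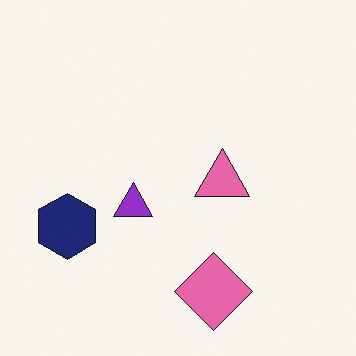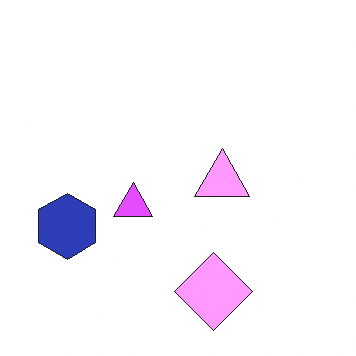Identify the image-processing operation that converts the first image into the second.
The second image is the first noticeably brightened.

Every pixel — background and shapes alike — is uniformly brightened.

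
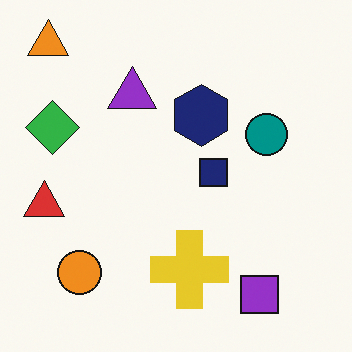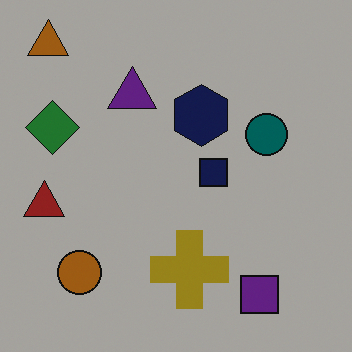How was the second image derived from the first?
Substantially darkened.

Every pixel — background and shapes alike — is uniformly darkened.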